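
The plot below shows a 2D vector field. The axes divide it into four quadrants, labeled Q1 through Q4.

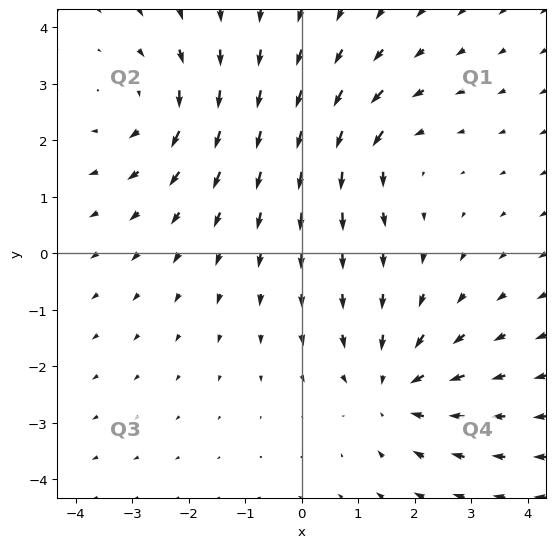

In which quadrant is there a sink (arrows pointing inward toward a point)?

The sink sits at approximately (1.6, -2.4), which lies in quadrant Q4. The divergence there is about -3, negative as expected for a sink.

Q4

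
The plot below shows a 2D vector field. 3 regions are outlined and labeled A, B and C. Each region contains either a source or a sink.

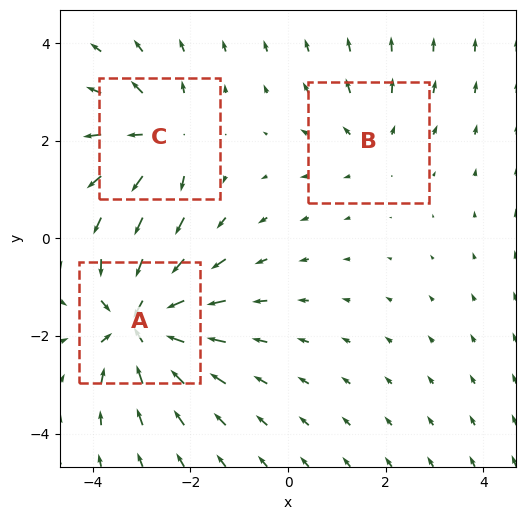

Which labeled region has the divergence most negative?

Divergence at each region's feature centre — A: about -5, B: about +2, C: about +4. Region A is most negative.

A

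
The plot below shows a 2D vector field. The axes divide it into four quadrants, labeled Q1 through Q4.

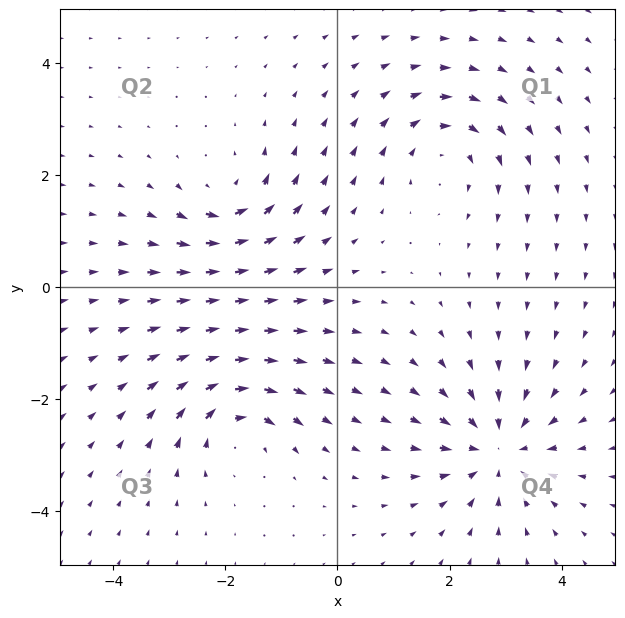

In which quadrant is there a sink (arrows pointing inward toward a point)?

The sink sits at approximately (2.9, -2.9), which lies in quadrant Q4. The divergence there is about -5, negative as expected for a sink.

Q4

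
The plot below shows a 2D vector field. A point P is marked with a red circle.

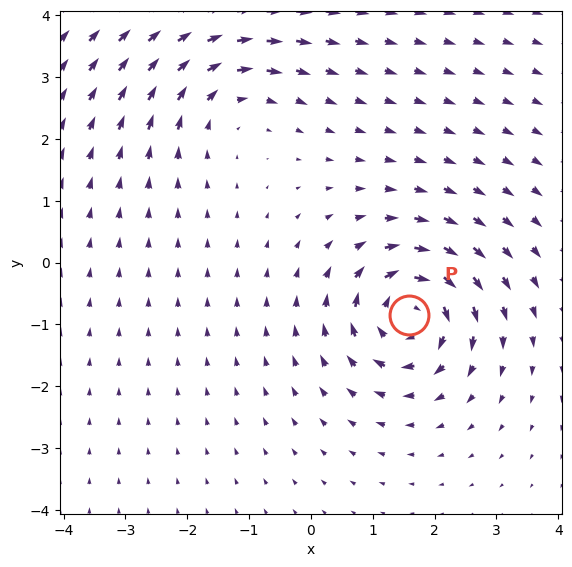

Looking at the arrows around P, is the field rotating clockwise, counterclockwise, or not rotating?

clockwise

Near P at (1.6, -0.8) the arrows circulate clockwise. The curl (z-component) there is about -7; negative curl means clockwise rotation.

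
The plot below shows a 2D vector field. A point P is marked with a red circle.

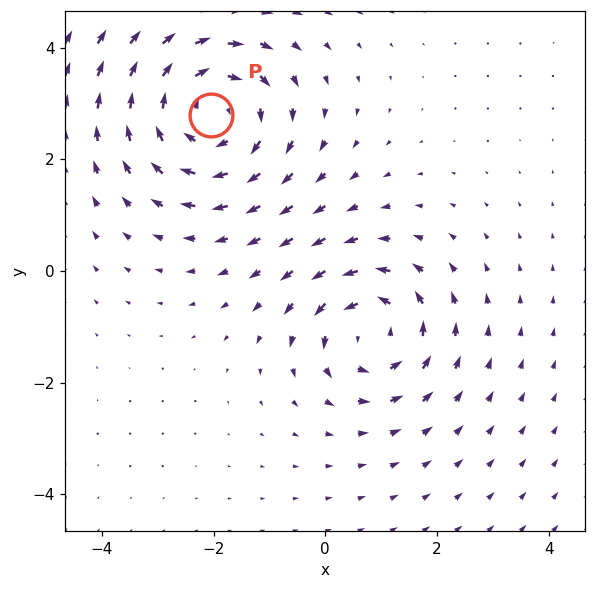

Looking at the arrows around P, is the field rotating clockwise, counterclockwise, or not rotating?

Near P at (-2.1, 2.8) the arrows circulate clockwise. The curl (z-component) there is about -4; negative curl means clockwise rotation.

clockwise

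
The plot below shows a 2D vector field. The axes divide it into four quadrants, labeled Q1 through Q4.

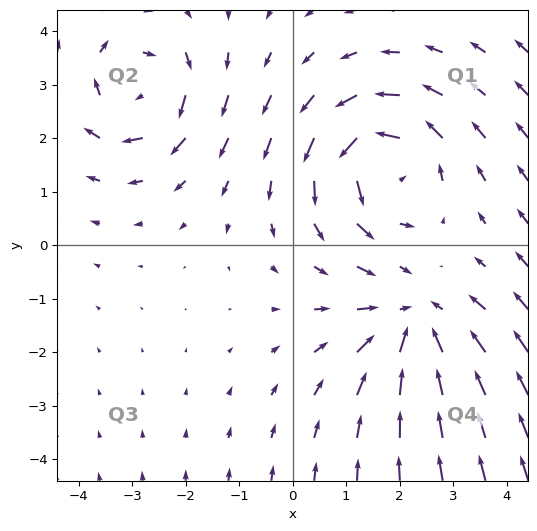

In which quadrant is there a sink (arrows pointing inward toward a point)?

Q4

The sink sits at approximately (2.3, -1.4), which lies in quadrant Q4. The divergence there is about -3, negative as expected for a sink.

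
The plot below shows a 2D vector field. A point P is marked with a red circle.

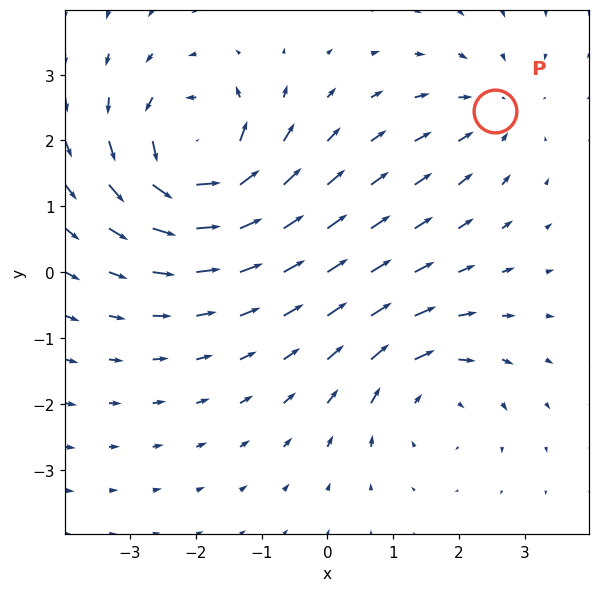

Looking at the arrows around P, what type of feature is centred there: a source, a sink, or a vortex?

At P (2.5, 2.5) the arrows converge inward. Divergence about -2, curl ≈0 — negative divergence with near-zero curl is a sink.

sink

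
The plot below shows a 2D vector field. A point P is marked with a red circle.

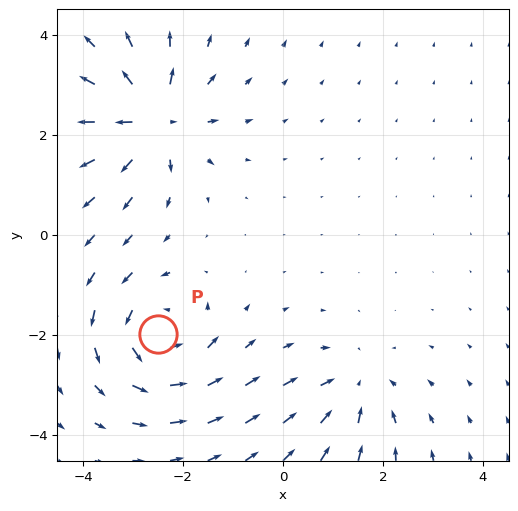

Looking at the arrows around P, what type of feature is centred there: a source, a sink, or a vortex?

vortex

At P (-2.5, -2.0) the arrows circulate counterclockwise. Divergence ≈0, curl about +5 — near-zero divergence with nonzero curl is a vortex.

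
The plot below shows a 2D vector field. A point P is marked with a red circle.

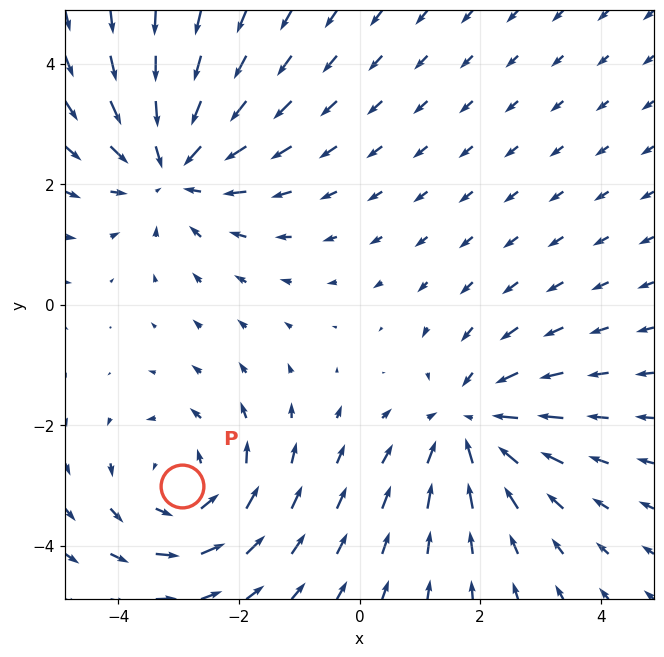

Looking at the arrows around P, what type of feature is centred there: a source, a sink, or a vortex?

At P (-2.9, -3.0) the arrows circulate counterclockwise. Divergence ≈0, curl about +3 — near-zero divergence with nonzero curl is a vortex.

vortex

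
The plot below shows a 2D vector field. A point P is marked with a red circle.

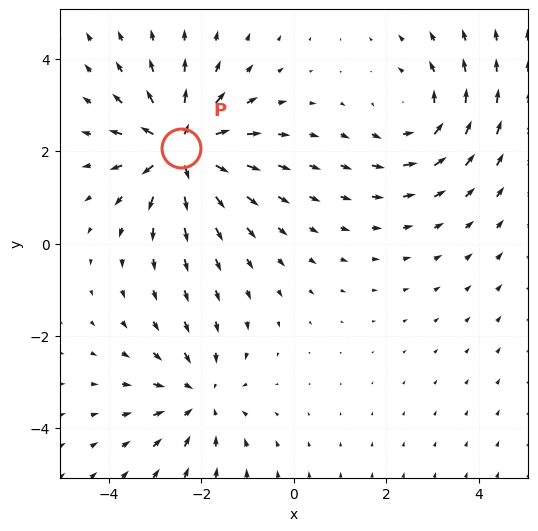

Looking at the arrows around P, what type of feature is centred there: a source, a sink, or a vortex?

At P (-2.4, 2.1) the arrows spread outward. Divergence about +5, curl ≈0 — positive divergence with near-zero curl is a source.

source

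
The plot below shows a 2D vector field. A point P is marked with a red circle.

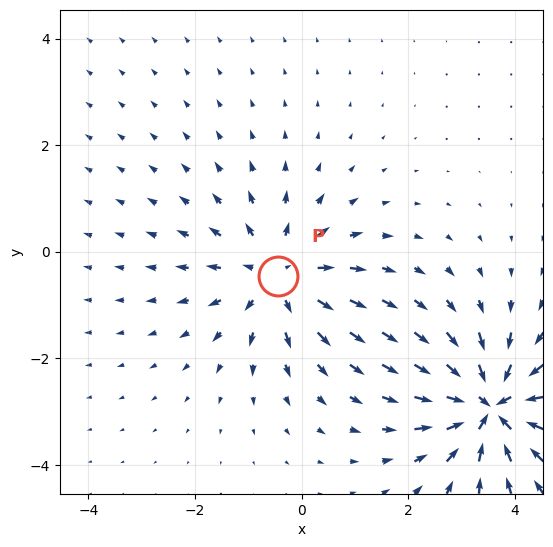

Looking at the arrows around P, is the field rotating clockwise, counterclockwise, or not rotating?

not rotating

Near P at (-0.4, -0.4) the arrows show no circulation. The curl there is ≈0.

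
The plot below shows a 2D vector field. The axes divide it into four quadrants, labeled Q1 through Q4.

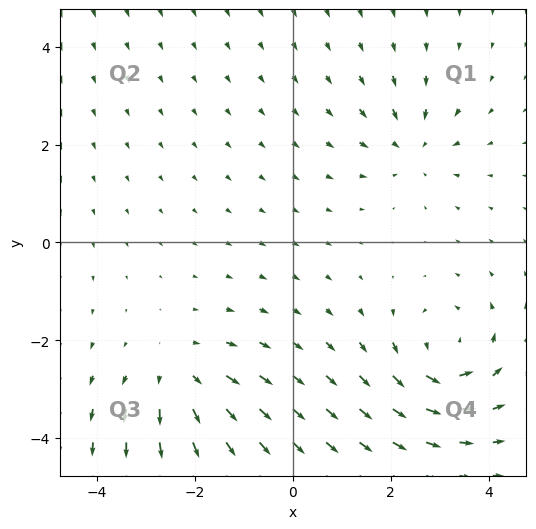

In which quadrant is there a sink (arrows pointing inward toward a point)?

The sink sits at approximately (2.4, 2.0), which lies in quadrant Q1. The divergence there is about -3, negative as expected for a sink.

Q1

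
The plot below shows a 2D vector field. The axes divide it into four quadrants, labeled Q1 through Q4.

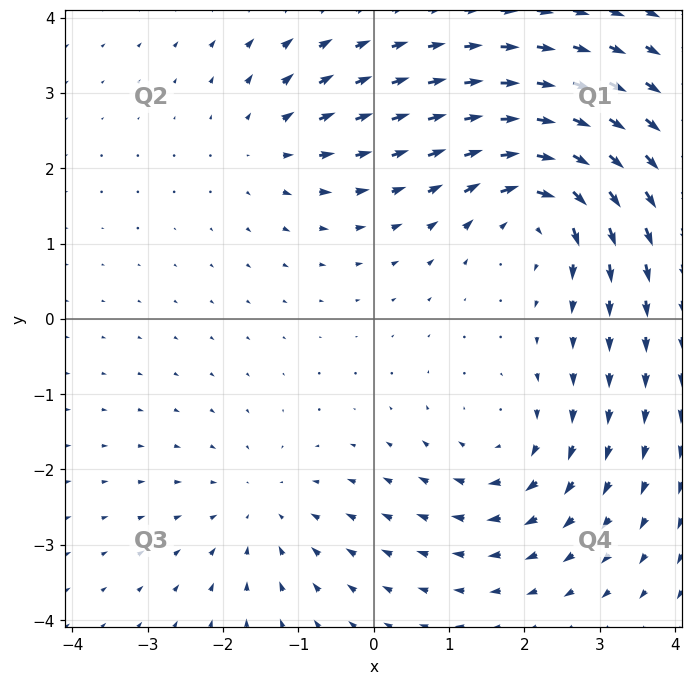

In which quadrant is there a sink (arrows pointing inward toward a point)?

The sink sits at approximately (-1.5, -2.5), which lies in quadrant Q3. The divergence there is about -3, negative as expected for a sink.

Q3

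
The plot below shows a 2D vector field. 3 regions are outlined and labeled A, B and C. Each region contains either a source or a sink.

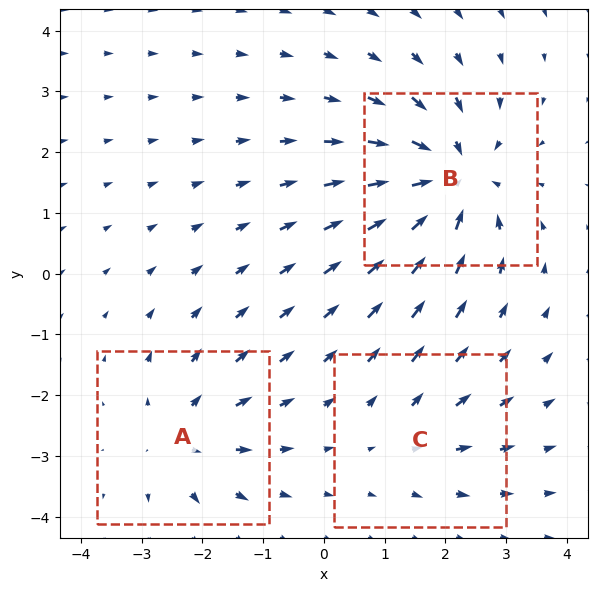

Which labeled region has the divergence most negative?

B

Divergence at each region's feature centre — A: about +3, B: about -5, C: about +2. Region B is most negative.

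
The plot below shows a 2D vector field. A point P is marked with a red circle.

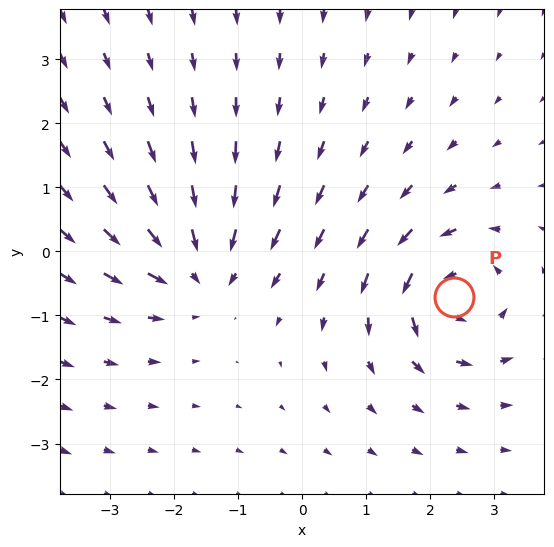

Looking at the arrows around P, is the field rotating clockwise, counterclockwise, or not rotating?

Near P at (2.4, -0.7) the arrows circulate counterclockwise. The curl (z-component) there is about +6; positive curl means counterclockwise rotation.

counterclockwise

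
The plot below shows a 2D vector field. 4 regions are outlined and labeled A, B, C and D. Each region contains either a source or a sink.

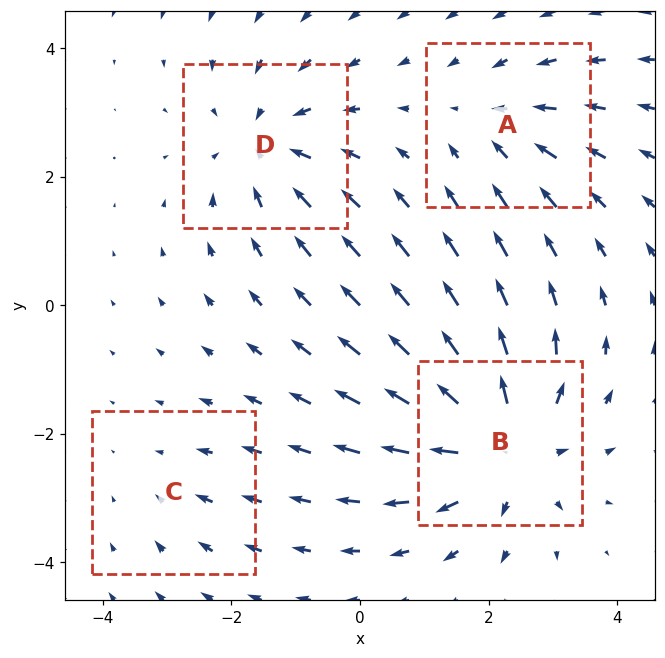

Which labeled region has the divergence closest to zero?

Divergence at each region's feature centre — A: about -3, B: about +7, C: about -2, D: about -5. Region C is closest to zero.

C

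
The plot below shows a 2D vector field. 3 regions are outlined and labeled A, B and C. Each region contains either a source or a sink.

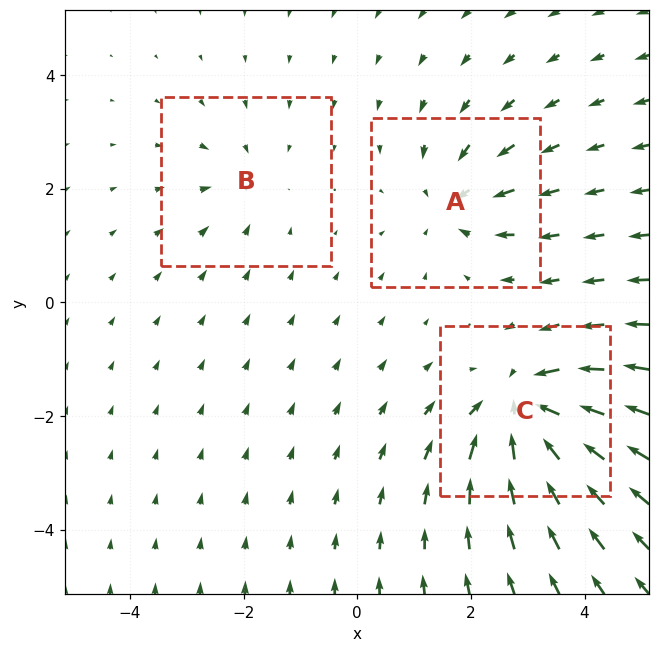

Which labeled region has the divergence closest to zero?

B

Divergence at each region's feature centre — A: about -3, B: about -2, C: about -6. Region B is closest to zero.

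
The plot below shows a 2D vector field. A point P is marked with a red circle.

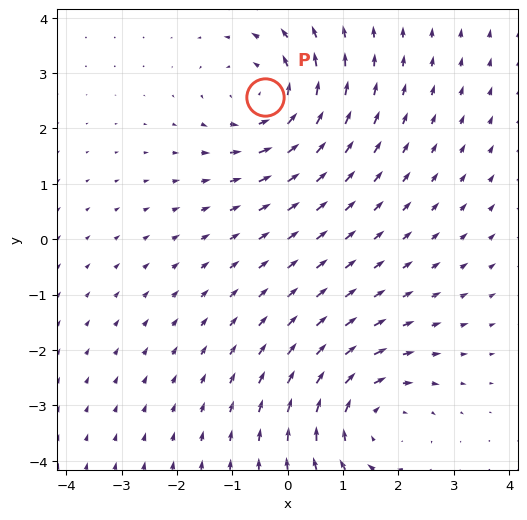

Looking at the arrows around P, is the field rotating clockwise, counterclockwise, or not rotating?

counterclockwise

Near P at (-0.4, 2.6) the arrows circulate counterclockwise. The curl (z-component) there is about +3; positive curl means counterclockwise rotation.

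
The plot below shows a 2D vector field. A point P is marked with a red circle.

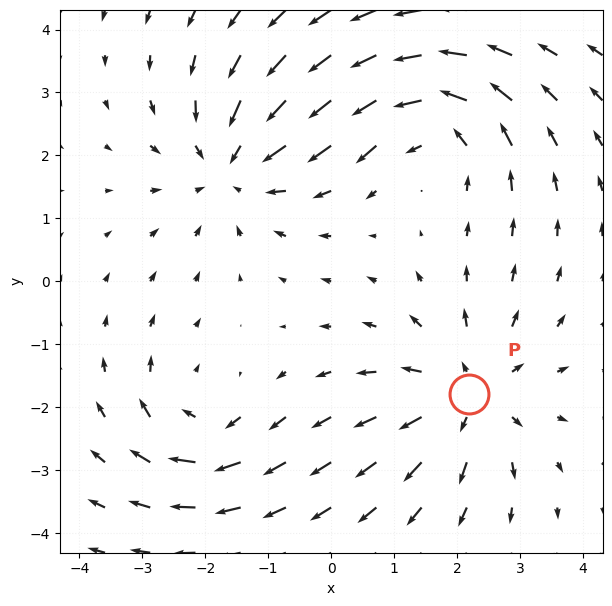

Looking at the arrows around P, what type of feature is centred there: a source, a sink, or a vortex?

source

At P (2.2, -1.8) the arrows spread outward. Divergence about +4, curl ≈0 — positive divergence with near-zero curl is a source.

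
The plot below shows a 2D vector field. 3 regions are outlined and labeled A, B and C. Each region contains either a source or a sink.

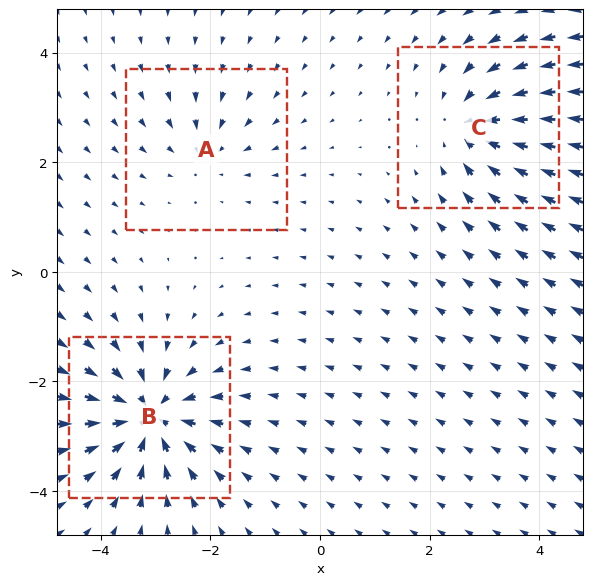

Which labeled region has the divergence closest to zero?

A

Divergence at each region's feature centre — A: about -3, B: about -6, C: about -4. Region A is closest to zero.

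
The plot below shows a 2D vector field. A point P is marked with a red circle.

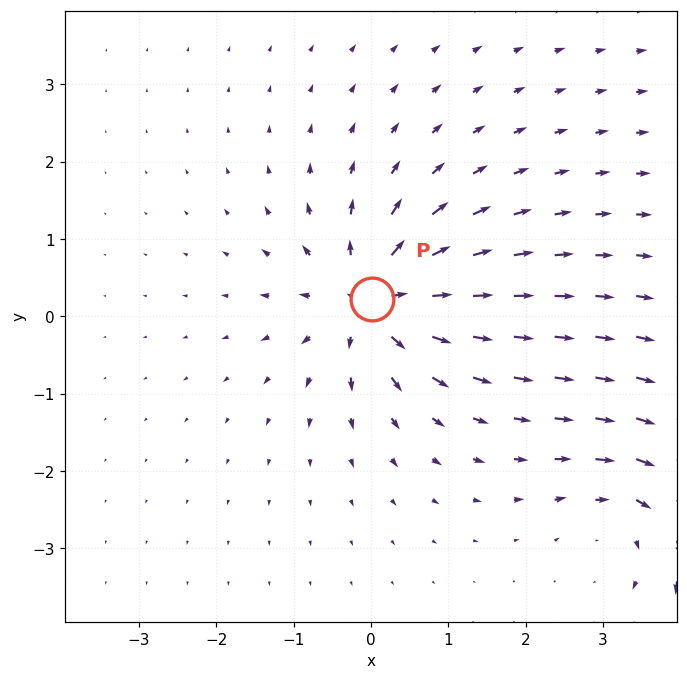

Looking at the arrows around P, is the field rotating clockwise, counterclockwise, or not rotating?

not rotating

Near P at (0.0, 0.2) the arrows show no circulation. The curl there is ≈0.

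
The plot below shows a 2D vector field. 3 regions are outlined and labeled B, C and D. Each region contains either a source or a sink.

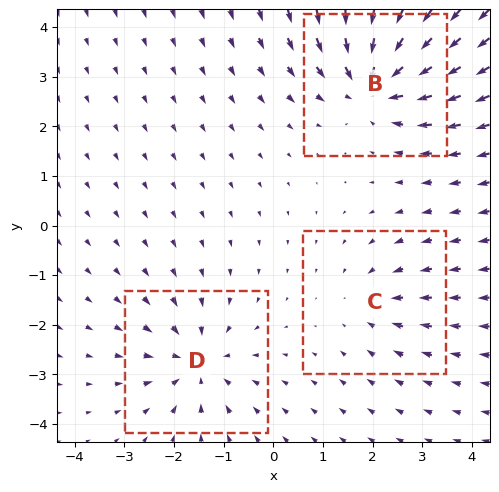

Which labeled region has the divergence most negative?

B

Divergence at each region's feature centre — B: about -5, C: about -2, D: about -4. Region B is most negative.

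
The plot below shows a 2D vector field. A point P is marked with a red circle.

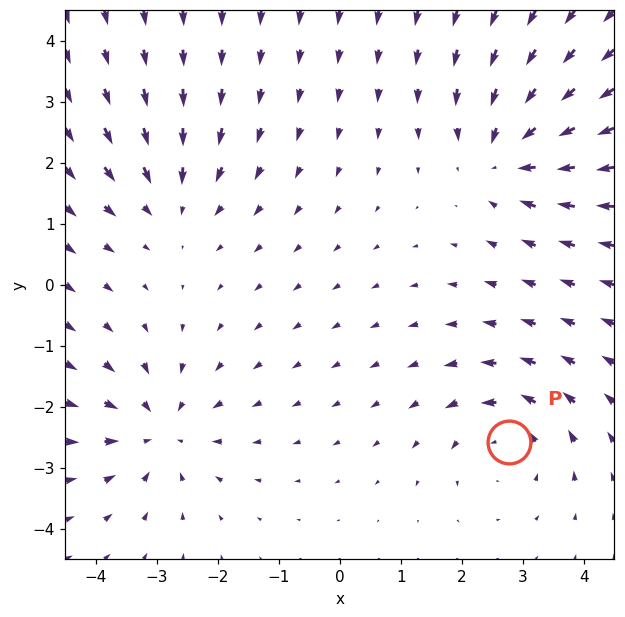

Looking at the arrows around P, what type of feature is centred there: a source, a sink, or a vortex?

At P (2.8, -2.6) the arrows circulate counterclockwise. Divergence ≈0, curl about +4 — near-zero divergence with nonzero curl is a vortex.

vortex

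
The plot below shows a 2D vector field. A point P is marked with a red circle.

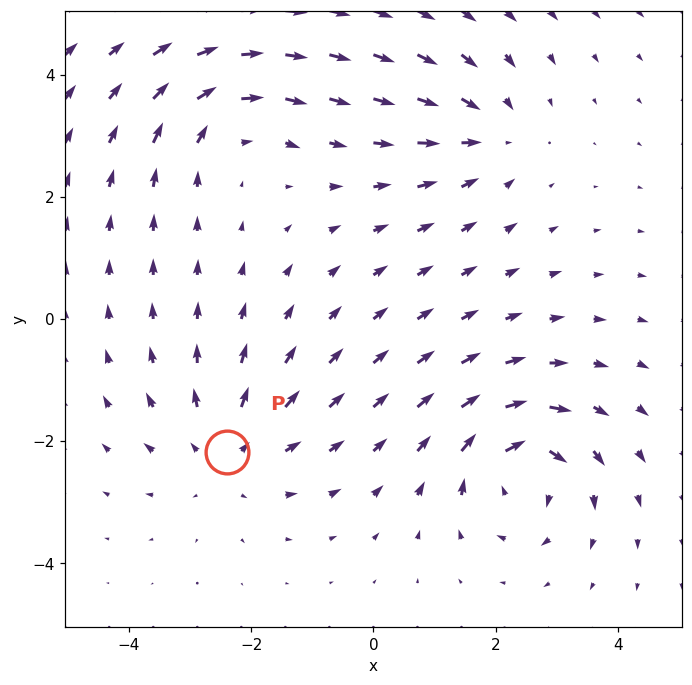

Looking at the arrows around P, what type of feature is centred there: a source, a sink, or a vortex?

source

At P (-2.4, -2.2) the arrows spread outward. Divergence about +3, curl ≈0 — positive divergence with near-zero curl is a source.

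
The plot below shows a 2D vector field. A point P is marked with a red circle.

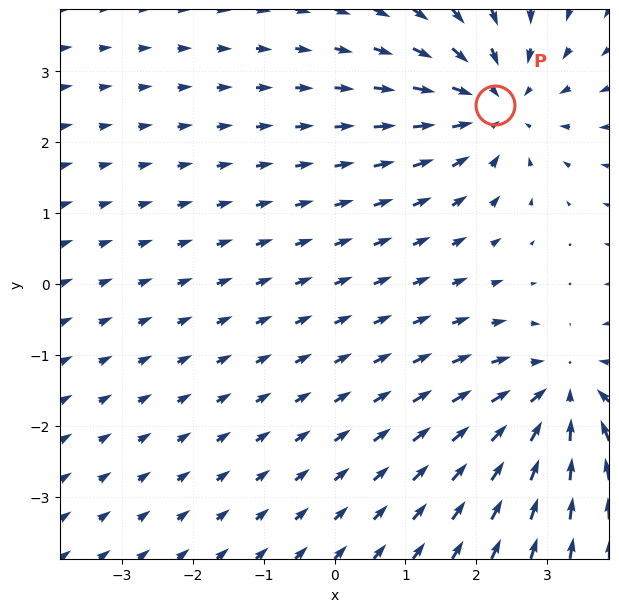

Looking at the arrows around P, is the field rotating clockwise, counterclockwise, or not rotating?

not rotating

Near P at (2.3, 2.5) the arrows show no circulation. The curl there is ≈0.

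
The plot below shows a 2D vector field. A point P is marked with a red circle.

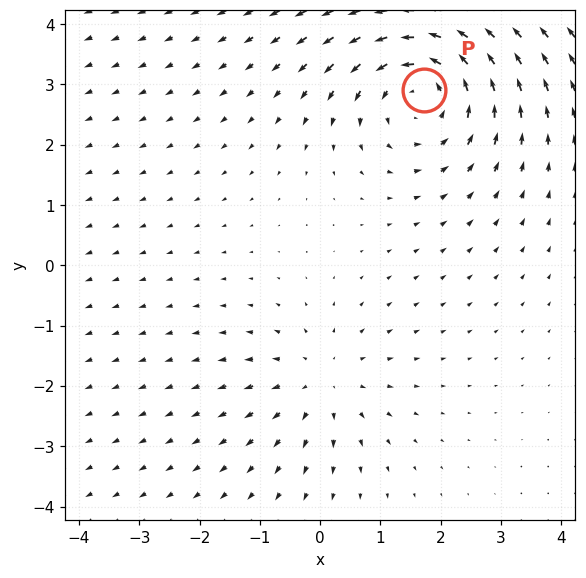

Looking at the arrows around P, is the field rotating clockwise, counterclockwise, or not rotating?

Near P at (1.7, 2.9) the arrows circulate counterclockwise. The curl (z-component) there is about +4; positive curl means counterclockwise rotation.

counterclockwise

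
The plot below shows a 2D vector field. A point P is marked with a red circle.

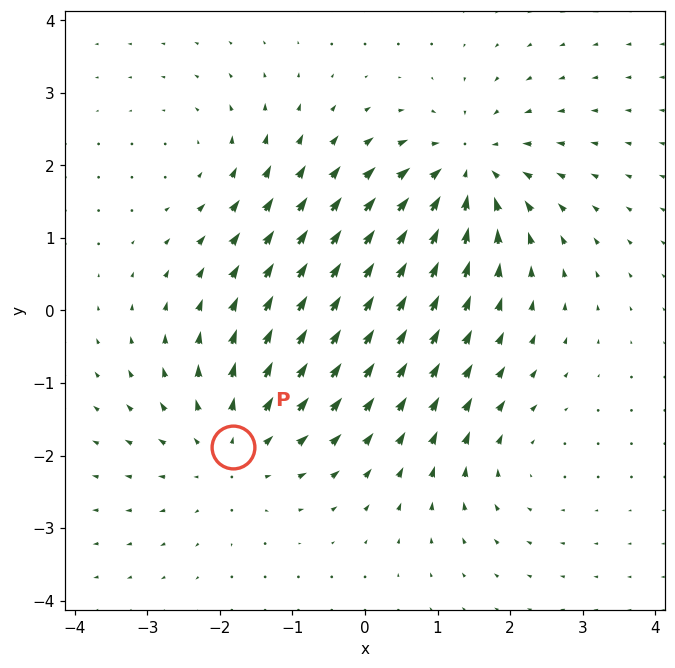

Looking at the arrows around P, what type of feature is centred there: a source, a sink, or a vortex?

At P (-1.8, -1.9) the arrows spread outward. Divergence about +4, curl ≈0 — positive divergence with near-zero curl is a source.

source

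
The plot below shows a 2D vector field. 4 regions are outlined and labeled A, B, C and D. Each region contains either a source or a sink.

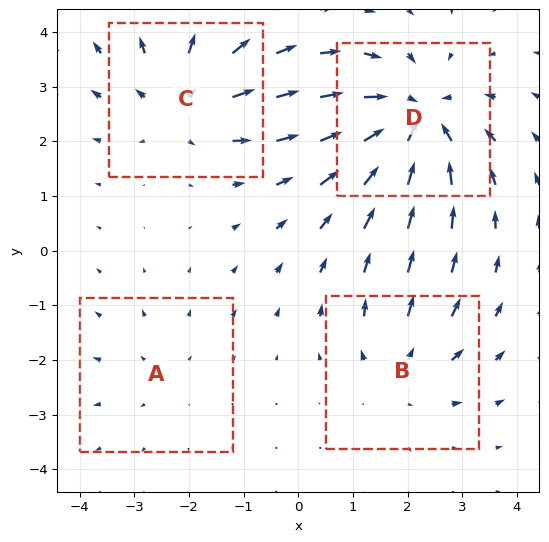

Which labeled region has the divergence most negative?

D

Divergence at each region's feature centre — A: about +2, B: about +3, C: about +4, D: about -6. Region D is most negative.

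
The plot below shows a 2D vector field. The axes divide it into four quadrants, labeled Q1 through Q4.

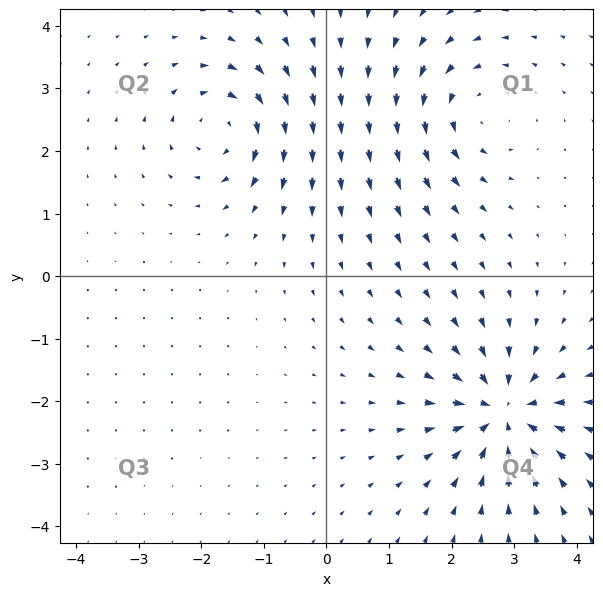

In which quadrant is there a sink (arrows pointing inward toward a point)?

Q4

The sink sits at approximately (2.8, -2.2), which lies in quadrant Q4. The divergence there is about -6, negative as expected for a sink.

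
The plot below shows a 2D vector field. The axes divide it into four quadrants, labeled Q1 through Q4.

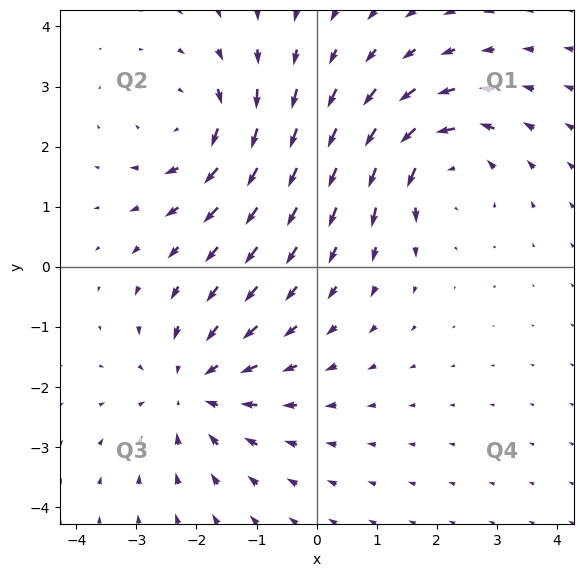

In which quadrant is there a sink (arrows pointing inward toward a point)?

Q3

The sink sits at approximately (-2.0, -2.0), which lies in quadrant Q3. The divergence there is about -4, negative as expected for a sink.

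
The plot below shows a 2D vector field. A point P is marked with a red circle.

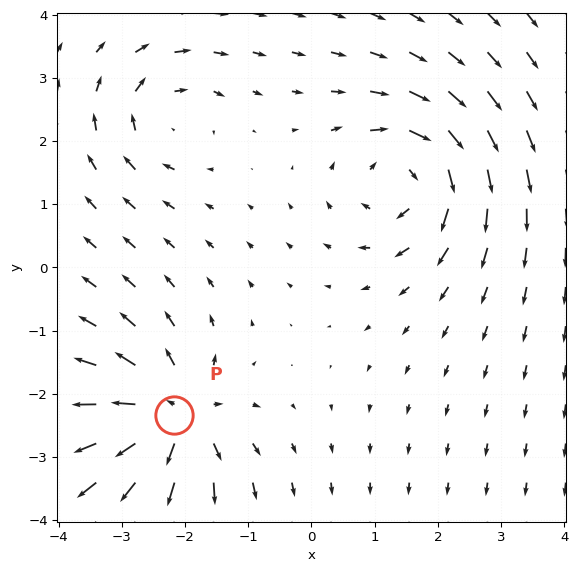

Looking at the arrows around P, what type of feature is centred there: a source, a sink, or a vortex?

source

At P (-2.2, -2.3) the arrows spread outward. Divergence about +7, curl ≈0 — positive divergence with near-zero curl is a source.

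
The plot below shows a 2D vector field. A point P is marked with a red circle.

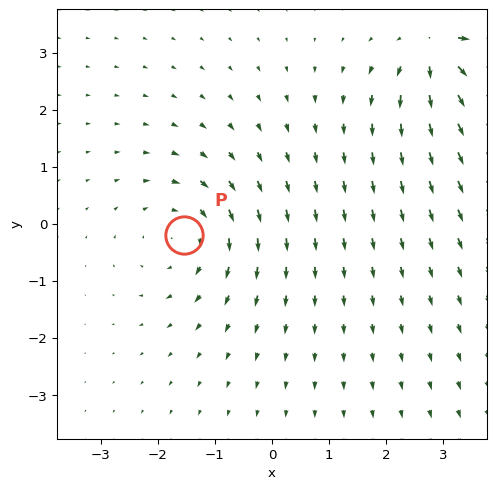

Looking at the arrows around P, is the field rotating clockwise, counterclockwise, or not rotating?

Near P at (-1.5, -0.2) the arrows circulate clockwise. The curl (z-component) there is about -3; negative curl means clockwise rotation.

clockwise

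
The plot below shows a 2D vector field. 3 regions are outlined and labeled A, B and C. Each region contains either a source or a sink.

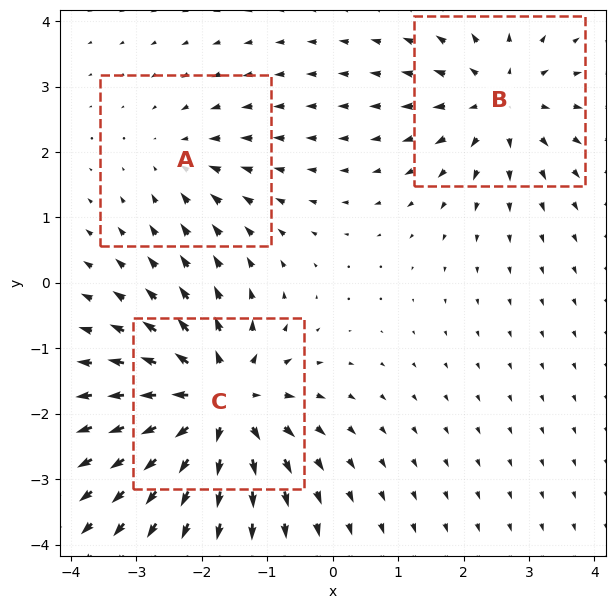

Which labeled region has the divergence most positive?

C

Divergence at each region's feature centre — A: about -2, B: about +4, C: about +5. Region C is most positive.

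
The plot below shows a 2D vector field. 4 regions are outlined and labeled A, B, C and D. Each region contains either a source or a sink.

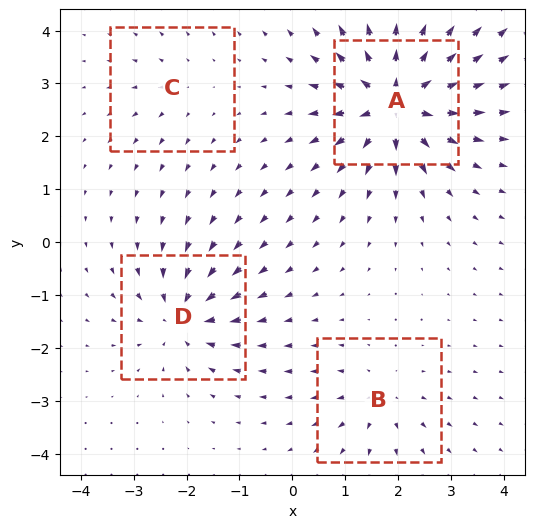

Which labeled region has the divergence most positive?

A

Divergence at each region's feature centre — A: about +10, B: about +4, C: about +2, D: about -6. Region A is most positive.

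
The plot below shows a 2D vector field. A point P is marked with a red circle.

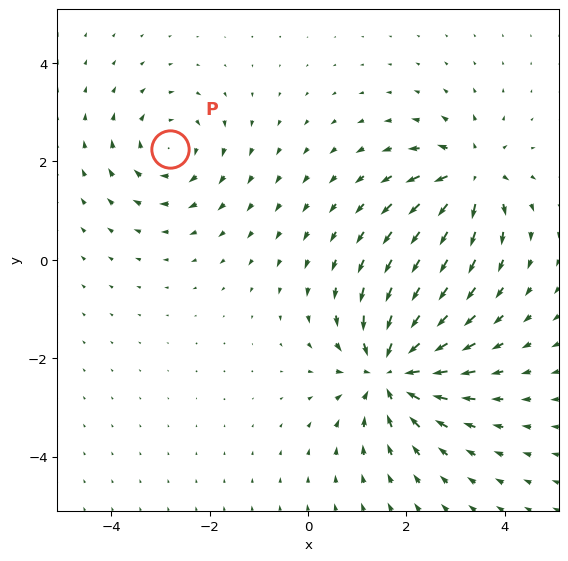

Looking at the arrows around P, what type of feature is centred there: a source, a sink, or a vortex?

At P (-2.8, 2.2) the arrows circulate clockwise. Divergence ≈0, curl about -3 — near-zero divergence with nonzero curl is a vortex.

vortex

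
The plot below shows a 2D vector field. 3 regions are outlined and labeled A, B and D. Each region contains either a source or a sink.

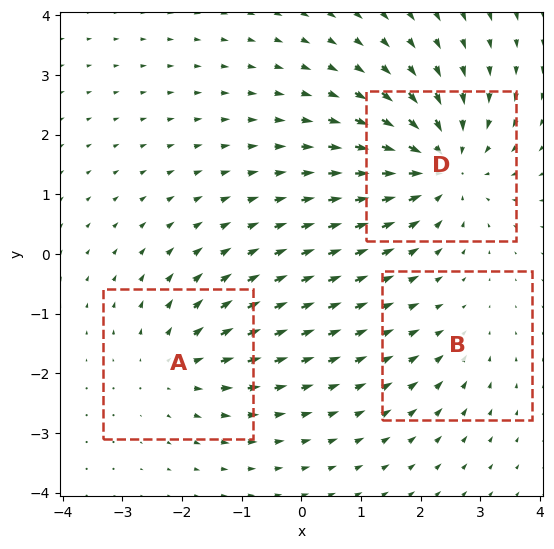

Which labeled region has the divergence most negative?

D

Divergence at each region's feature centre — A: about +3, B: about -2, D: about -5. Region D is most negative.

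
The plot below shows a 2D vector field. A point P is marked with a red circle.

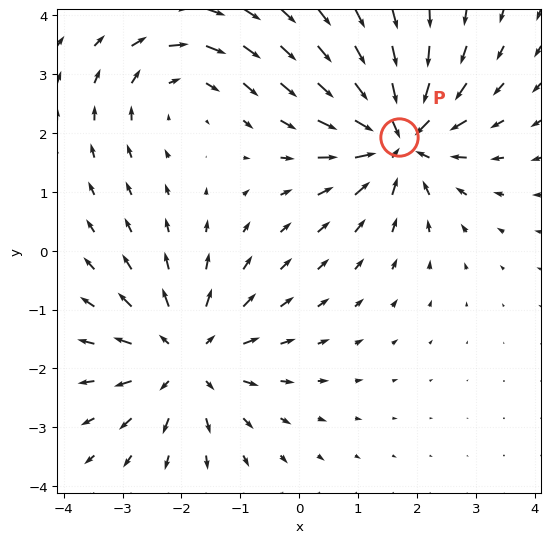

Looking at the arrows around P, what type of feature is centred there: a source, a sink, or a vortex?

sink

At P (1.7, 1.9) the arrows converge inward. Divergence about -6, curl ≈0 — negative divergence with near-zero curl is a sink.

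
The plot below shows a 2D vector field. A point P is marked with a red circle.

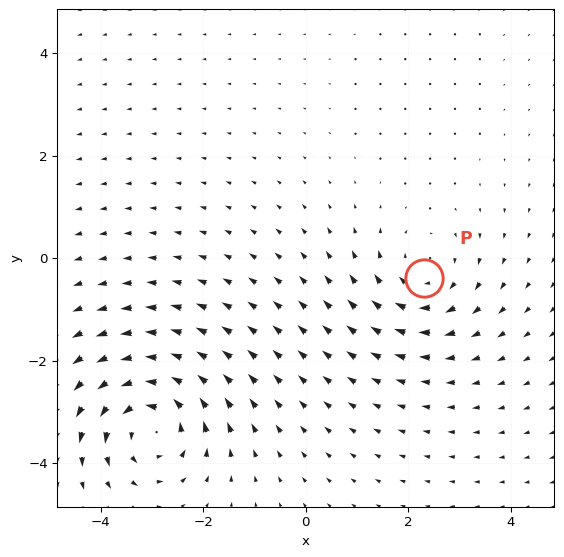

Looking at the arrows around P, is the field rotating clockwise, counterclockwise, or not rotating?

Near P at (2.3, -0.4) the arrows circulate clockwise. The curl (z-component) there is about -3; negative curl means clockwise rotation.

clockwise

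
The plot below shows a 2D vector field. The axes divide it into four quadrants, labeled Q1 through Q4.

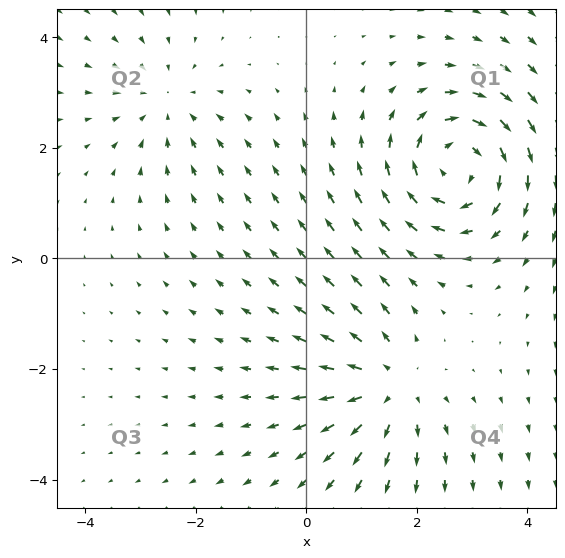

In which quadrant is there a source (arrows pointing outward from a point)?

Q4

The source sits at approximately (1.5, -2.3), which lies in quadrant Q4. The divergence there is about +4, positive as expected for a source.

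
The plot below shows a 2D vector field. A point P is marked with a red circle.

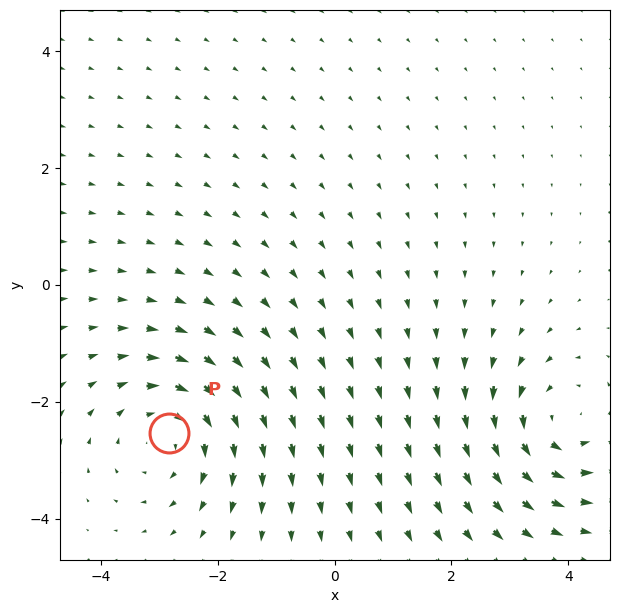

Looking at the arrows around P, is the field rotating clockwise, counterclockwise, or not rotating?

clockwise

Near P at (-2.8, -2.5) the arrows circulate clockwise. The curl (z-component) there is about -3; negative curl means clockwise rotation.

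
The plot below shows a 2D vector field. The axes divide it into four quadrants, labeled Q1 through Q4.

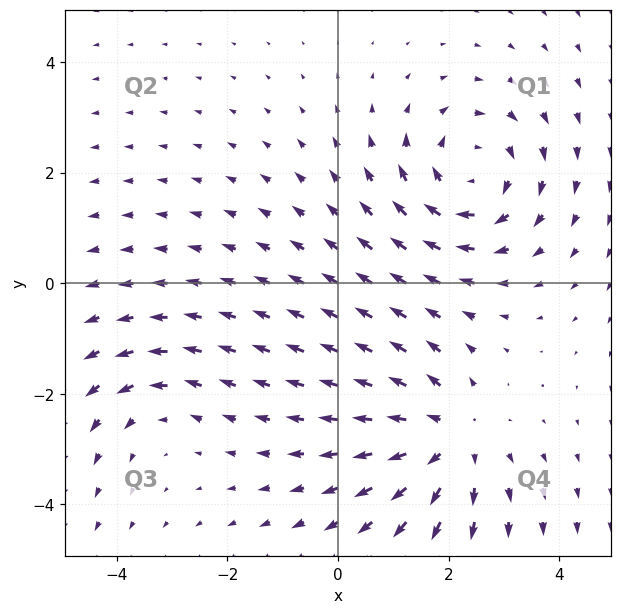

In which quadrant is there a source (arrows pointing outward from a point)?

The source sits at approximately (2.0, -2.8), which lies in quadrant Q4. The divergence there is about +4, positive as expected for a source.

Q4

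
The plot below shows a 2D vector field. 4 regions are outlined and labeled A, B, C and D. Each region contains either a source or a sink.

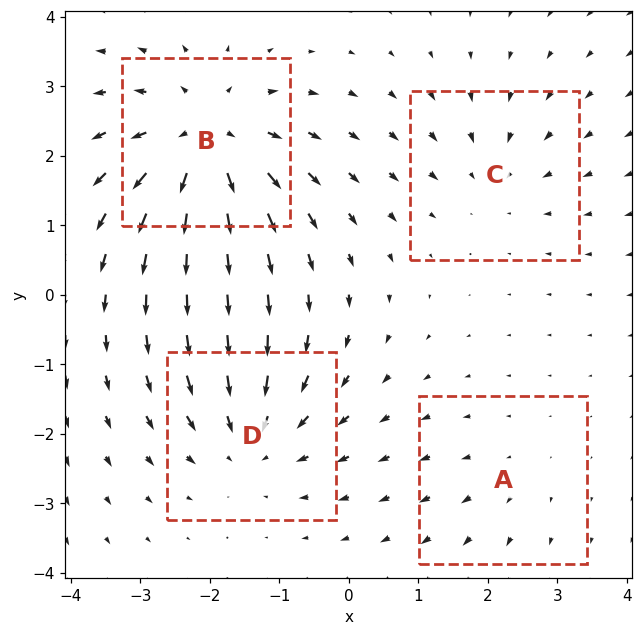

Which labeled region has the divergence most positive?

Divergence at each region's feature centre — A: about +2, B: about +6, C: about -3, D: about -5. Region B is most positive.

B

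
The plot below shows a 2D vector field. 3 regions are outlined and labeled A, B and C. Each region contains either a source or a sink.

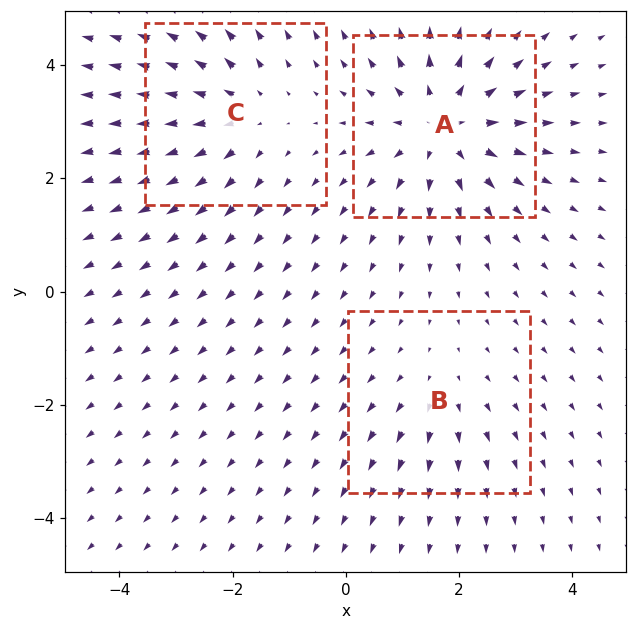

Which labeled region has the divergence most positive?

A

Divergence at each region's feature centre — A: about +4, B: about +2, C: about +3. Region A is most positive.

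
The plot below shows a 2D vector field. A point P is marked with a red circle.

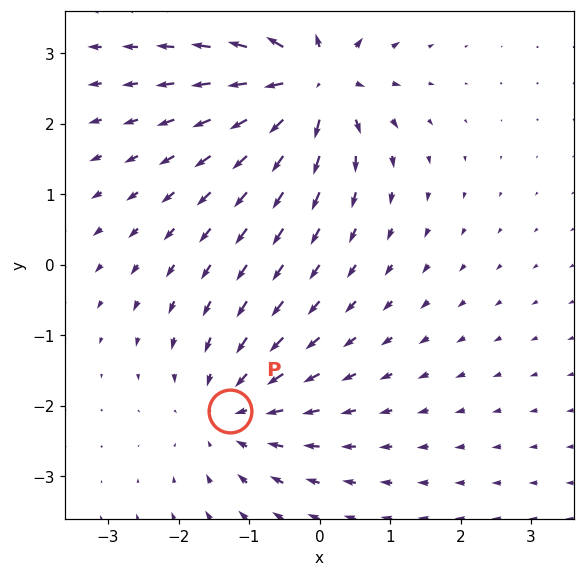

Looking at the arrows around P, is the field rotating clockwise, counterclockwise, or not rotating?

not rotating

Near P at (-1.3, -2.1) the arrows show no circulation. The curl there is ≈0.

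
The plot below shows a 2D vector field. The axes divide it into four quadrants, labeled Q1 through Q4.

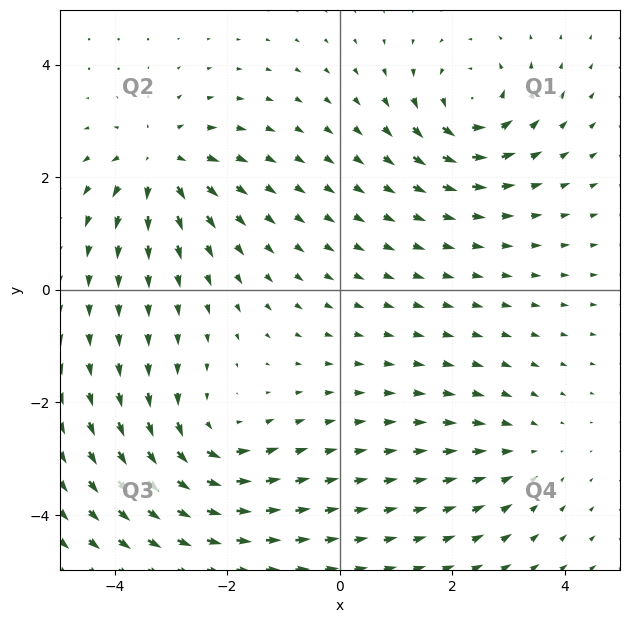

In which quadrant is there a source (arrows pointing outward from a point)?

Q2

The source sits at approximately (-3.2, 2.3), which lies in quadrant Q2. The divergence there is about +6, positive as expected for a source.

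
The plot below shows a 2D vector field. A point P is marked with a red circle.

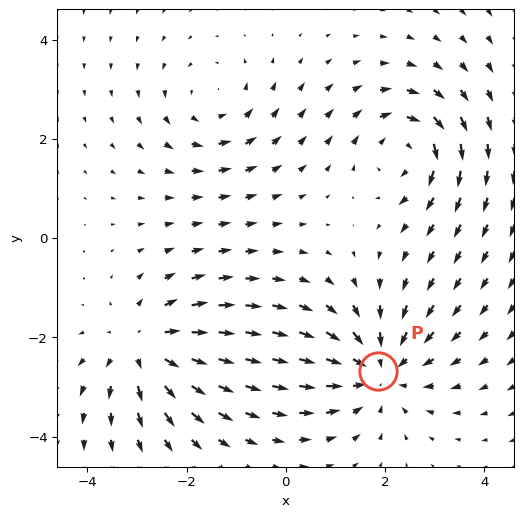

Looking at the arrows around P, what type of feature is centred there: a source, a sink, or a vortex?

sink

At P (1.9, -2.7) the arrows converge inward. Divergence about -4, curl ≈0 — negative divergence with near-zero curl is a sink.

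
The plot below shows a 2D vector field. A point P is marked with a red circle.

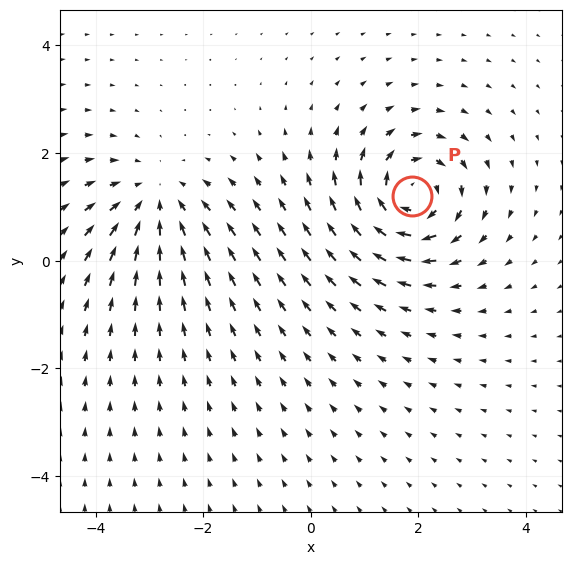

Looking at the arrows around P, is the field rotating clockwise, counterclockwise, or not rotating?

clockwise

Near P at (1.9, 1.2) the arrows circulate clockwise. The curl (z-component) there is about -6; negative curl means clockwise rotation.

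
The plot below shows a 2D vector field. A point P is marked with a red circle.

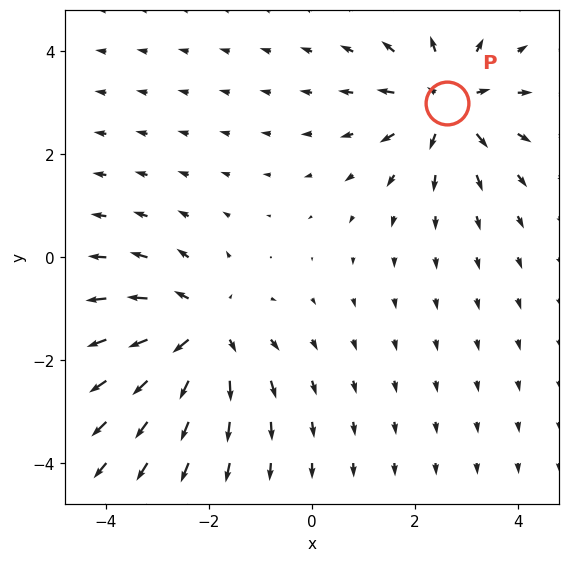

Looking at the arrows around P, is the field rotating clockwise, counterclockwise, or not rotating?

Near P at (2.6, 3.0) the arrows show no circulation. The curl there is ≈0.

not rotating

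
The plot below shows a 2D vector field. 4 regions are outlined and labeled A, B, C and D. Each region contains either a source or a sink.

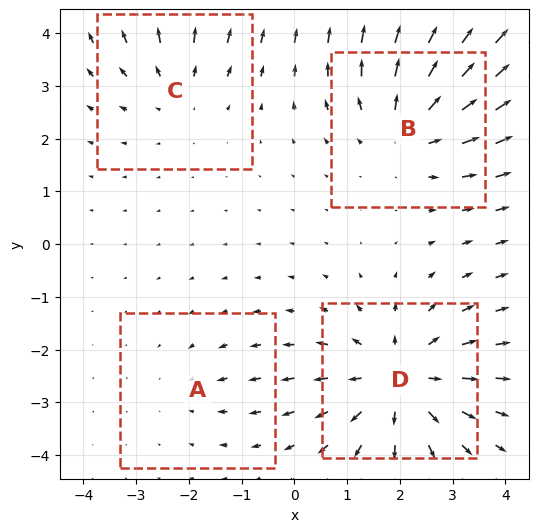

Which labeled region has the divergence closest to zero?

A

Divergence at each region's feature centre — A: about -2, B: about +5, C: about +3, D: about +6. Region A is closest to zero.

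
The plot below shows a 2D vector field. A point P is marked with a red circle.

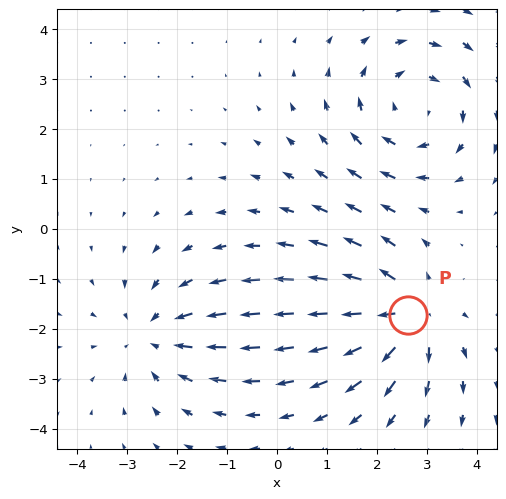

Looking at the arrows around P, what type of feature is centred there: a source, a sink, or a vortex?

At P (2.6, -1.7) the arrows spread outward. Divergence about +5, curl ≈0 — positive divergence with near-zero curl is a source.

source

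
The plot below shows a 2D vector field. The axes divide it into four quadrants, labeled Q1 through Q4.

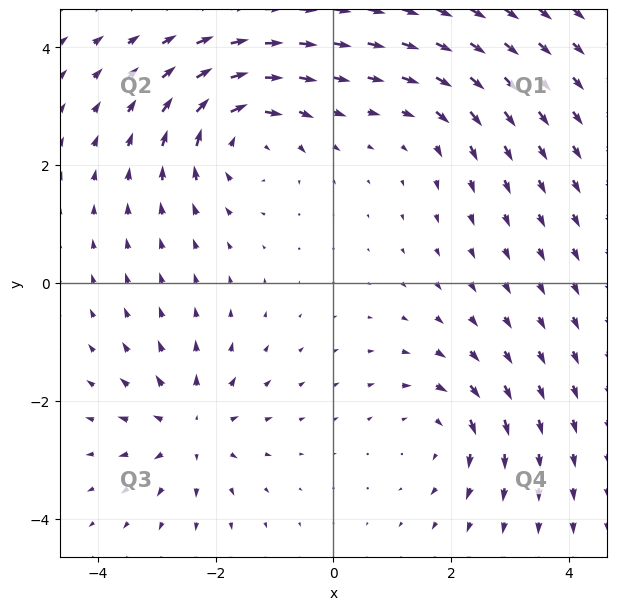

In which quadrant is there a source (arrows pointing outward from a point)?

The source sits at approximately (-2.4, -2.5), which lies in quadrant Q3. The divergence there is about +4, positive as expected for a source.

Q3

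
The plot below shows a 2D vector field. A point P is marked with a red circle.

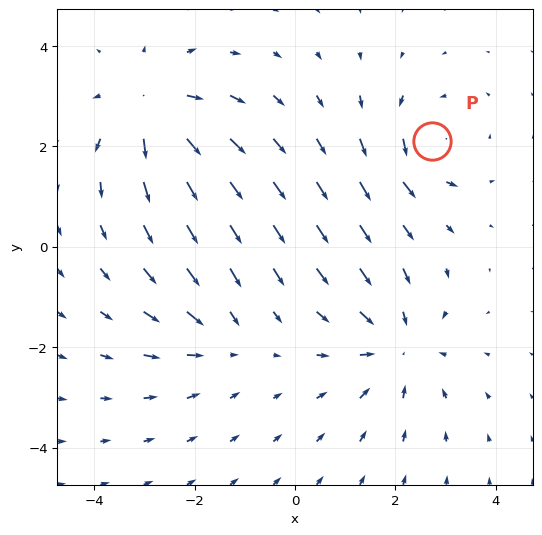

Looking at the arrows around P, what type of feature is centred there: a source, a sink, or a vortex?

vortex

At P (2.7, 2.1) the arrows circulate counterclockwise. Divergence ≈0, curl about +4 — near-zero divergence with nonzero curl is a vortex.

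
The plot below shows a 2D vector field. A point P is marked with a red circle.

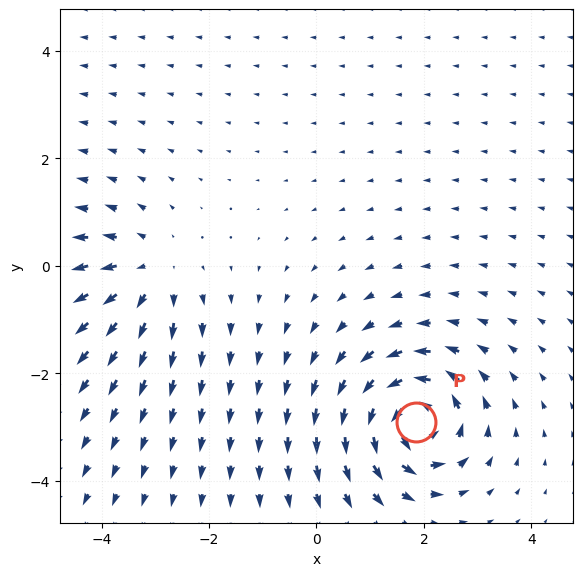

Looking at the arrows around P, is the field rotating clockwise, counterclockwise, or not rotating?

counterclockwise

Near P at (1.9, -2.9) the arrows circulate counterclockwise. The curl (z-component) there is about +7; positive curl means counterclockwise rotation.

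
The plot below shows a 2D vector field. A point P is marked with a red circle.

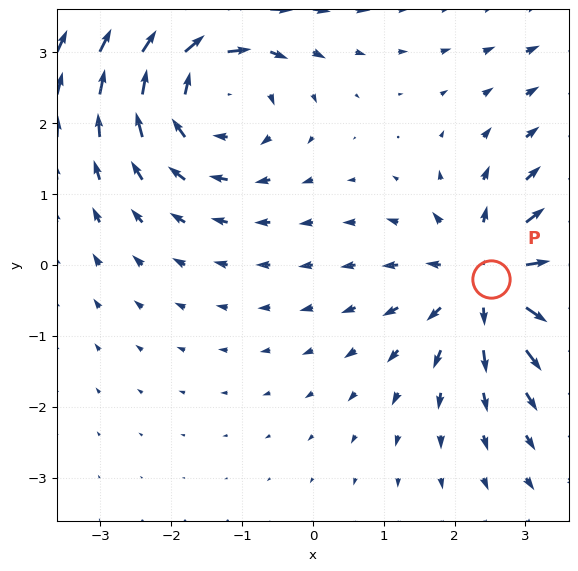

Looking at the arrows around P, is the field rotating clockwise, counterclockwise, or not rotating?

Near P at (2.5, -0.2) the arrows show no circulation. The curl there is ≈0.

not rotating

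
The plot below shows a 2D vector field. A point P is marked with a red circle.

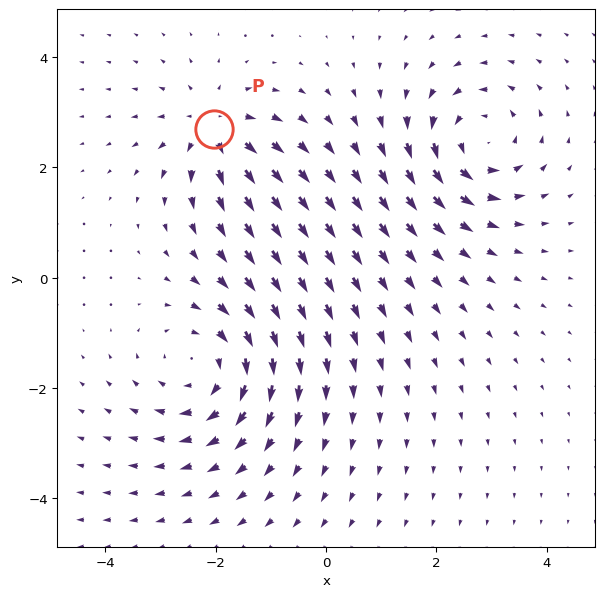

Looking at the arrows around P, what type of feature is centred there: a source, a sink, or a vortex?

At P (-2.0, 2.7) the arrows spread outward. Divergence about +4, curl ≈0 — positive divergence with near-zero curl is a source.

source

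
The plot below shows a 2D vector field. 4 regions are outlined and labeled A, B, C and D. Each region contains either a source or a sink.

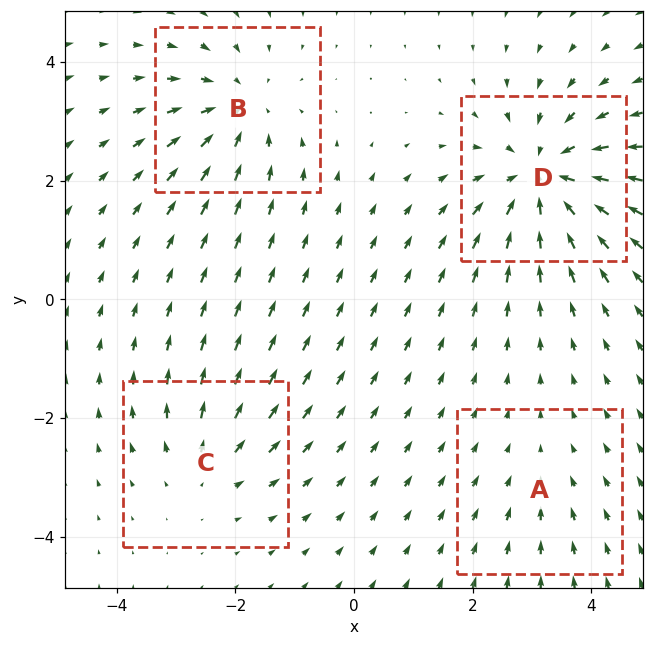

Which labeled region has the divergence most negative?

Divergence at each region's feature centre — A: about -2, B: about -5, C: about +3, D: about -7. Region D is most negative.

D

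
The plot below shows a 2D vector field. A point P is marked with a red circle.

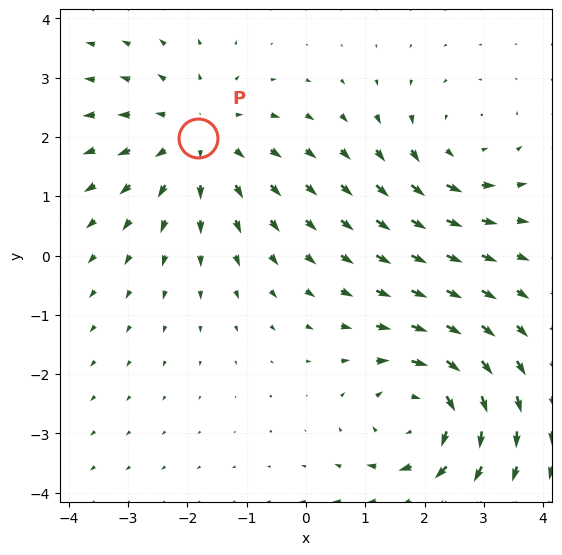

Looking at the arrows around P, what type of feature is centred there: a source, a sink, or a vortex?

source

At P (-1.8, 2.0) the arrows spread outward. Divergence about +4, curl ≈0 — positive divergence with near-zero curl is a source.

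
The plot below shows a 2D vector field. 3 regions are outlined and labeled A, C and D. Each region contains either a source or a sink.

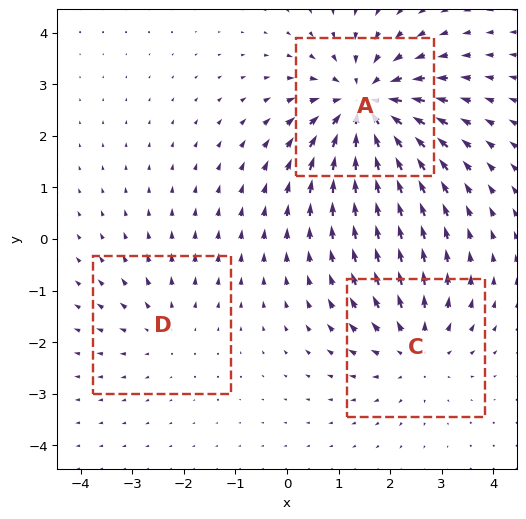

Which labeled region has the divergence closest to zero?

D

Divergence at each region's feature centre — A: about -5, C: about +3, D: about +2. Region D is closest to zero.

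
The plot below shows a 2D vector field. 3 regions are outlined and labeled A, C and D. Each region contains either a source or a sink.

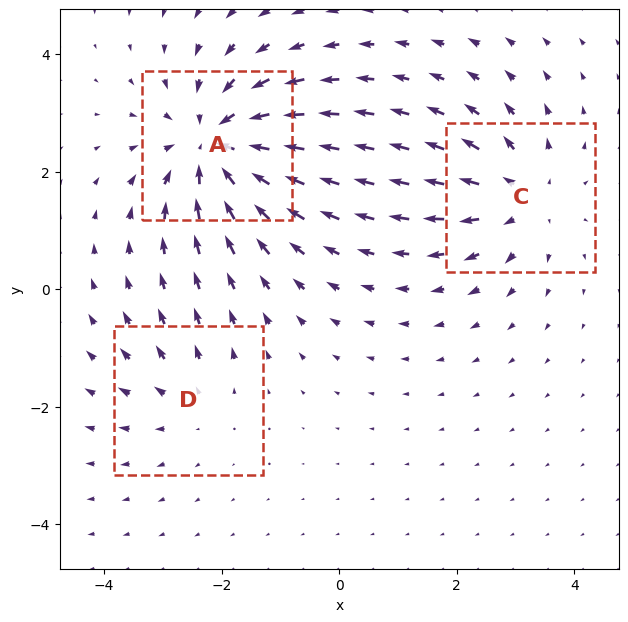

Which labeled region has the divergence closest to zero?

D

Divergence at each region's feature centre — A: about -5, C: about +3, D: about +2. Region D is closest to zero.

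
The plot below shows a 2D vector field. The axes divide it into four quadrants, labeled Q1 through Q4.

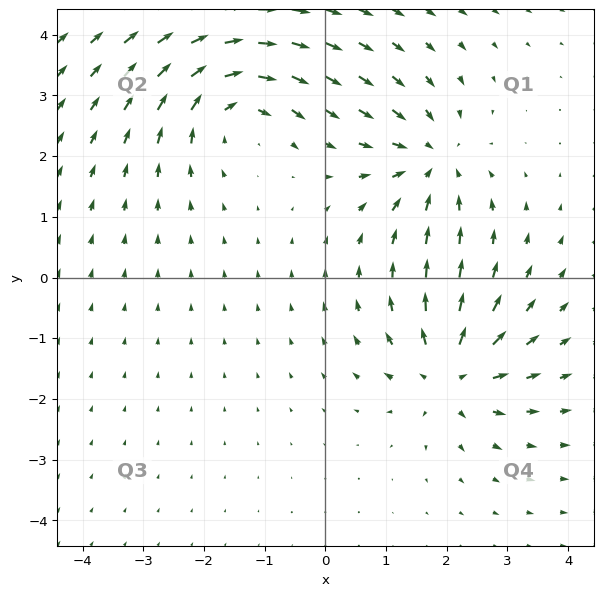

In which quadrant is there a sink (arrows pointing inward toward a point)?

The sink sits at approximately (1.7, 1.9), which lies in quadrant Q1. The divergence there is about -4, negative as expected for a sink.

Q1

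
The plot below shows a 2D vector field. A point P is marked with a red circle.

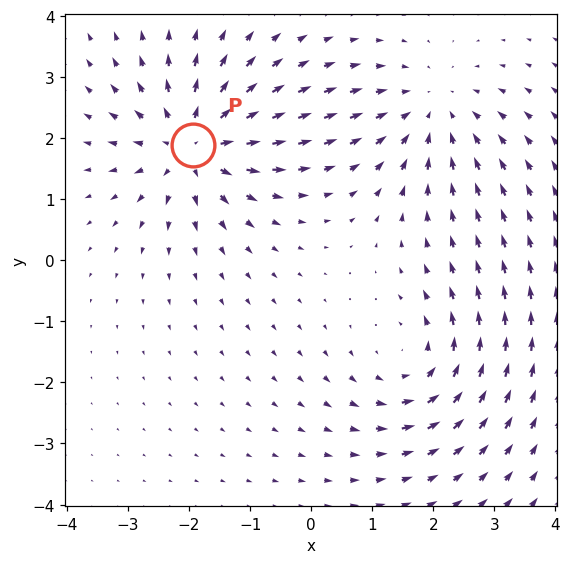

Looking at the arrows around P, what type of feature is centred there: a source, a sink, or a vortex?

source

At P (-1.9, 1.9) the arrows spread outward. Divergence about +4, curl ≈0 — positive divergence with near-zero curl is a source.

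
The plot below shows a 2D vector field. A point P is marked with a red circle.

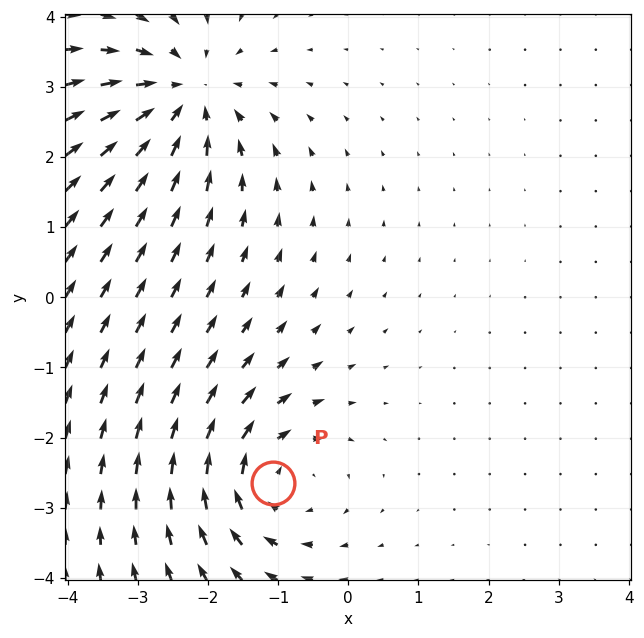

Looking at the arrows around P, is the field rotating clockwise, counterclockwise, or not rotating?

Near P at (-1.1, -2.7) the arrows circulate clockwise. The curl (z-component) there is about -4; negative curl means clockwise rotation.

clockwise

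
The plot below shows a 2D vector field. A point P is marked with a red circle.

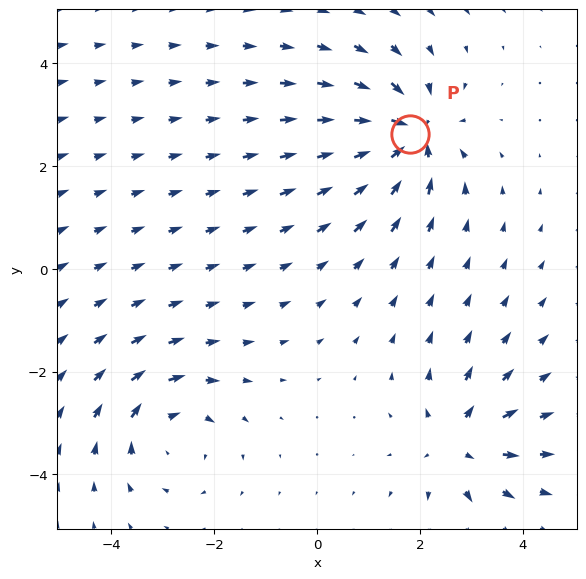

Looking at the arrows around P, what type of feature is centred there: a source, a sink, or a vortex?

sink

At P (1.8, 2.6) the arrows converge inward. Divergence about -6, curl ≈0 — negative divergence with near-zero curl is a sink.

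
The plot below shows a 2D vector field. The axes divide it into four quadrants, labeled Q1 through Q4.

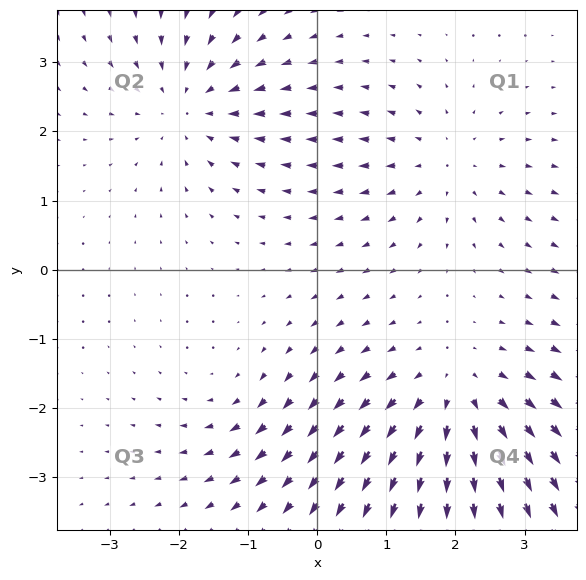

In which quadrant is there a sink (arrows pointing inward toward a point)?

Q2

The sink sits at approximately (-1.8, 2.4), which lies in quadrant Q2. The divergence there is about -4, negative as expected for a sink.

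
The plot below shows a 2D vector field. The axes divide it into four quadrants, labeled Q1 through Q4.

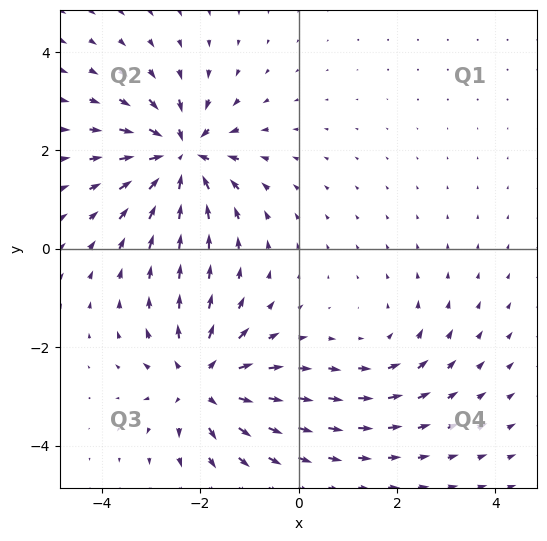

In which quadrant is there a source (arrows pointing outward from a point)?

The source sits at approximately (-2.0, -2.7), which lies in quadrant Q3. The divergence there is about +5, positive as expected for a source.

Q3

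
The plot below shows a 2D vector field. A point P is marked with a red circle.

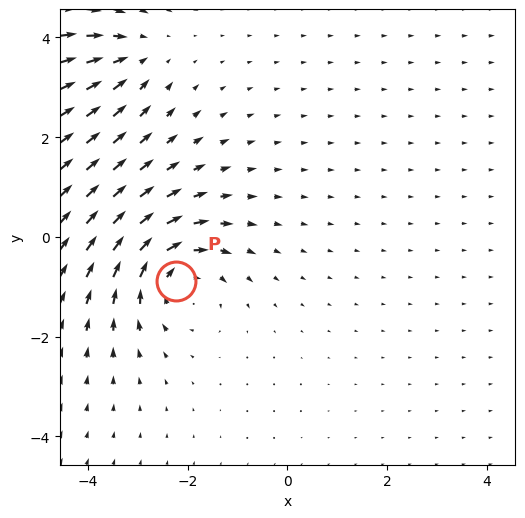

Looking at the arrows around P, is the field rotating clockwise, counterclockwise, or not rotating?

clockwise

Near P at (-2.2, -0.9) the arrows circulate clockwise. The curl (z-component) there is about -4; negative curl means clockwise rotation.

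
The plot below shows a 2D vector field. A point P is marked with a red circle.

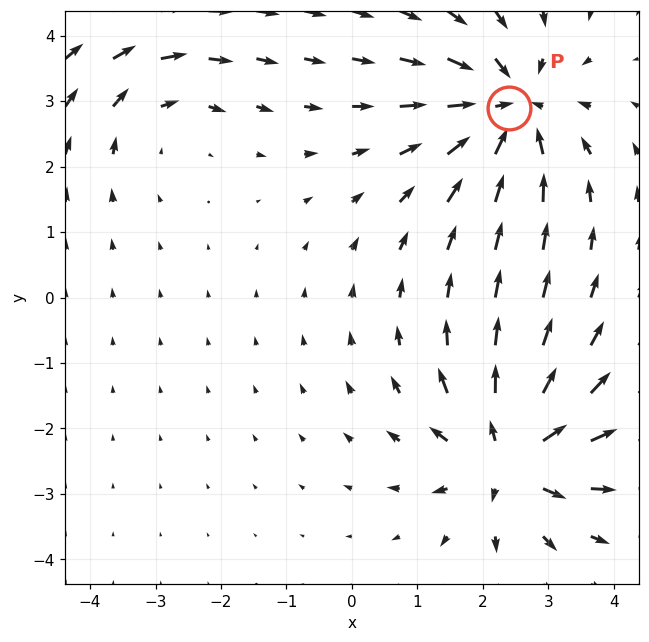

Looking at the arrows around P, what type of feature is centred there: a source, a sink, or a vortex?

sink

At P (2.4, 2.9) the arrows converge inward. Divergence about -6, curl ≈0 — negative divergence with near-zero curl is a sink.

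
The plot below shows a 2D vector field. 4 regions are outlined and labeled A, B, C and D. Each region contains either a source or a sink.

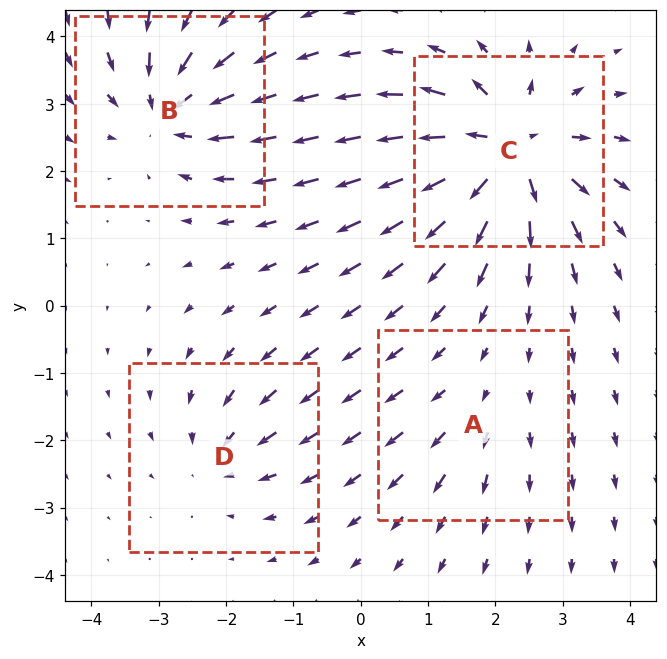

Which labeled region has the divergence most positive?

C

Divergence at each region's feature centre — A: about +2, B: about -6, C: about +8, D: about -4. Region C is most positive.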